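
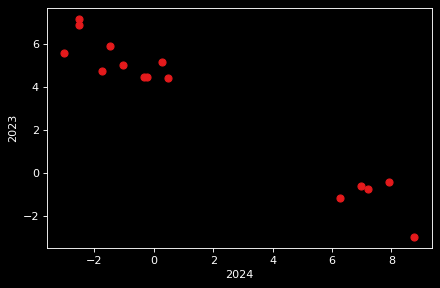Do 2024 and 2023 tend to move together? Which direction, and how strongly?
negative, strong

Points are negatively correlated; strong (|r| ≈ 1.0).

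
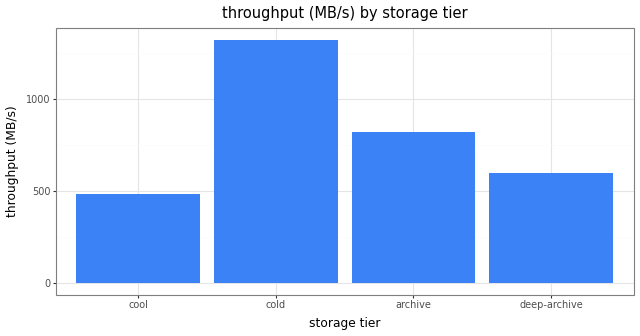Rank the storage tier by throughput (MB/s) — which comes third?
Top 4: cold ≈ 1400, archive ≈ 800, deep-archive ≈ 600, cool ≈ 400.

deep-archive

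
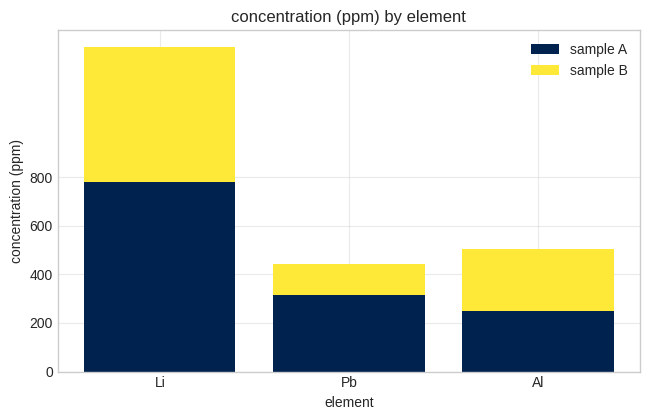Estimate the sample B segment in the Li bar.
sample B top ≈ 1400, bottom ≈ 800; segment ≈ 600.

≈ 600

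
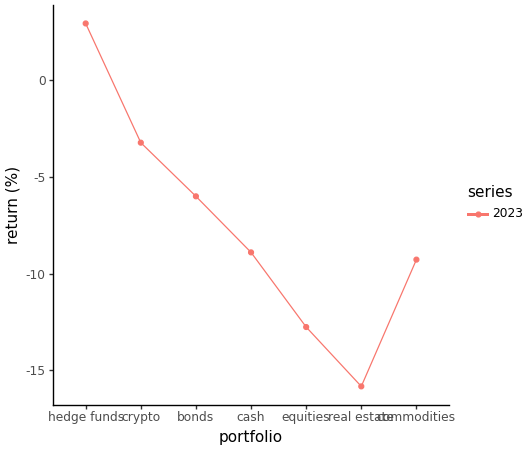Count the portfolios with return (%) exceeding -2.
Above -2: hedge funds.

1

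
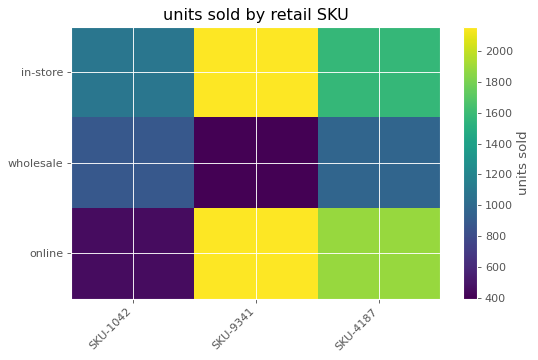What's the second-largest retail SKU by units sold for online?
Top 3 for online: SKU-9341 ≈ 2200, SKU-4187 ≈ 1800, SKU-1042 ≈ 400.

SKU-4187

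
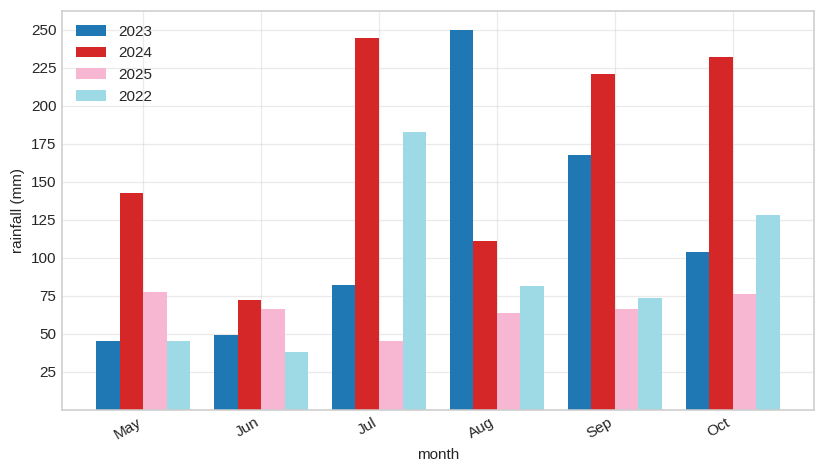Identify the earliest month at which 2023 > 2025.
Jun: 2023 ≈ 50 vs 2025 ≈ 75 (not yet); Jul: 2023 ≈ 75 vs 2025 ≈ 50 (first crossover).

Jul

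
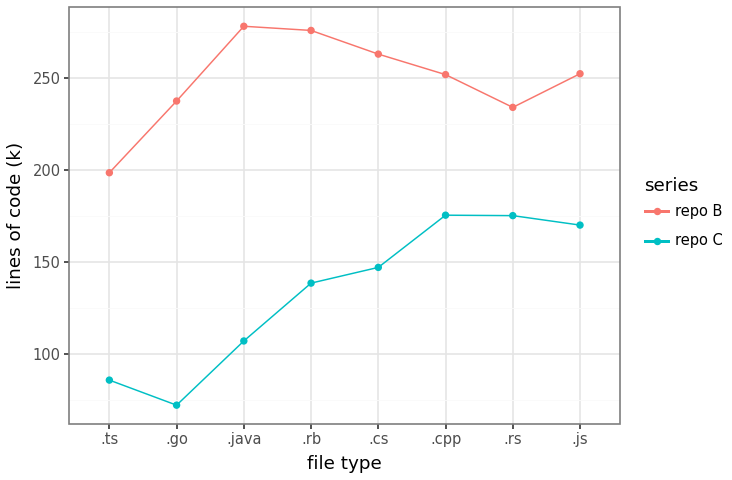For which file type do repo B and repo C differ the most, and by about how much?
.java: repo B ≈ 280, repo C ≈ 100 → gap ≈ 180. Next-largest (.go) is only ≈ 160.

.java, ≈ 180 k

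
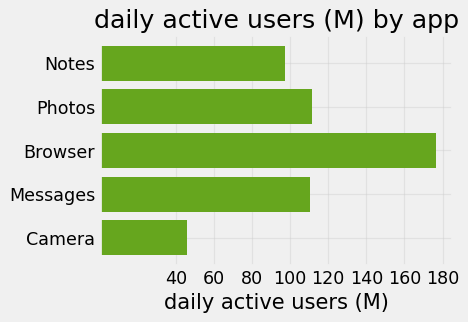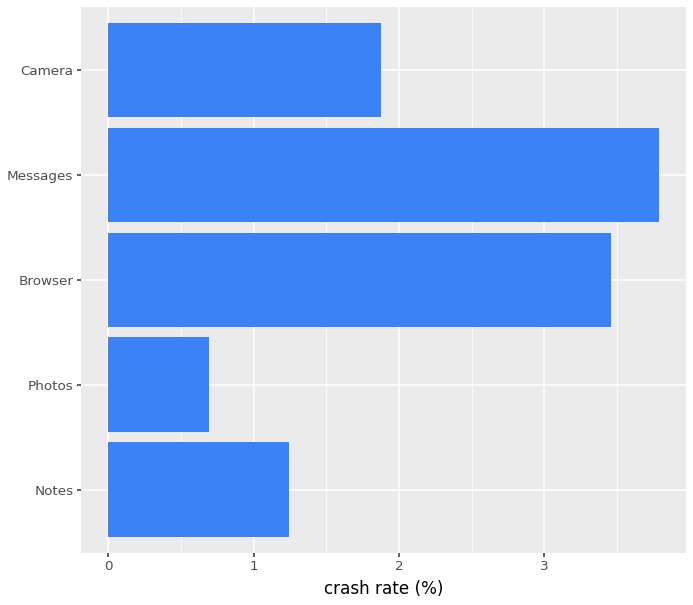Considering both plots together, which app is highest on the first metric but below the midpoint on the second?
Chart 2 median crash rate (%) ≈ 2; below-median apps: Notes, Photos. Among those, Photos has the highest daily active users (M) (≈ 120).

Photos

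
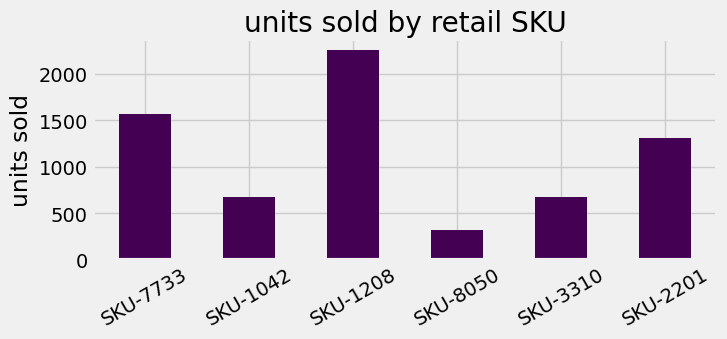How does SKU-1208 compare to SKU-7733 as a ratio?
≈ 1.38×

SKU-1208 ≈ 2200, SKU-7733 ≈ 1600; 2200/1600 ≈ 1.38.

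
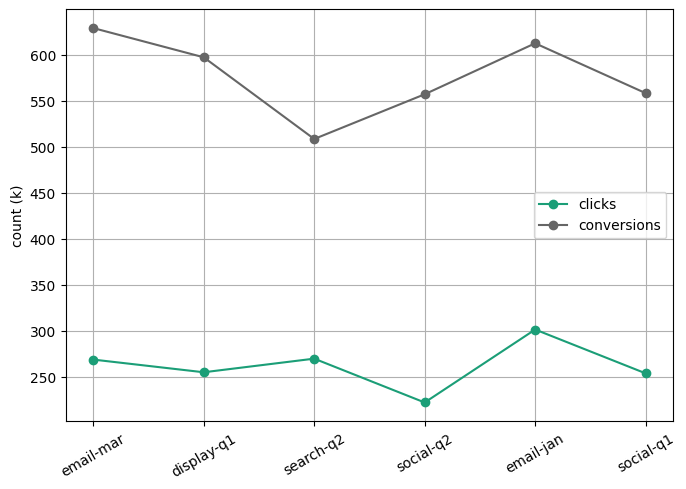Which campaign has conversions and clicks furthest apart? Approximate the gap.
email-mar, ≈ 400 k

email-mar: conversions ≈ 650, clicks ≈ 250 → gap ≈ 400. Next-largest (display-q1) is only ≈ 350.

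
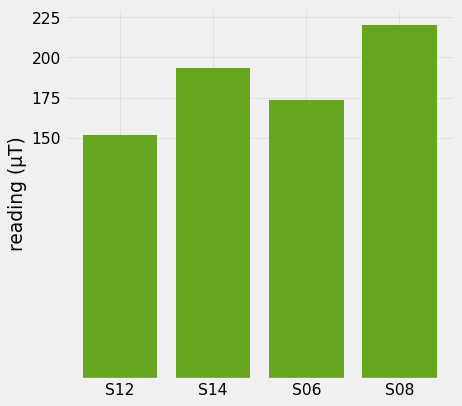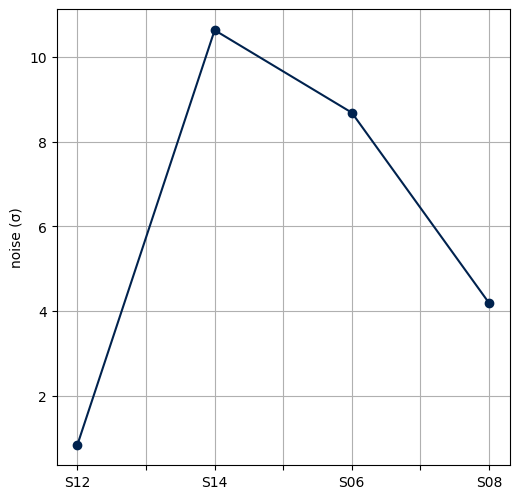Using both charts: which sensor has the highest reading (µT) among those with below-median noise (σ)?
S08

Chart 2 median noise (σ) ≈ 6; below-median sensors: S12, S08. Among those, S08 has the highest reading (µT) (≈ 225).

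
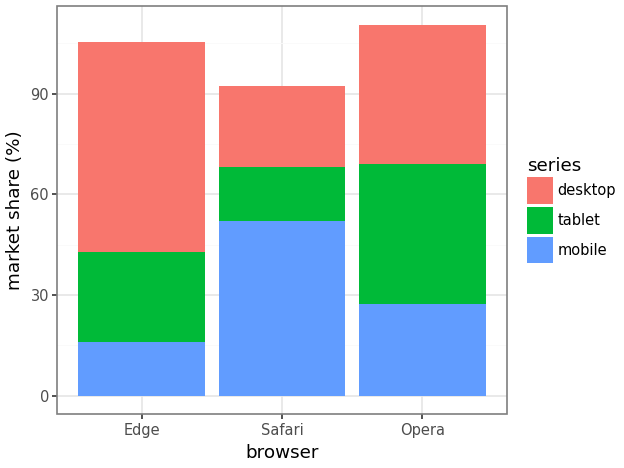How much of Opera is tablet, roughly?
≈ 40

tablet top ≈ 70, bottom ≈ 30; segment ≈ 40.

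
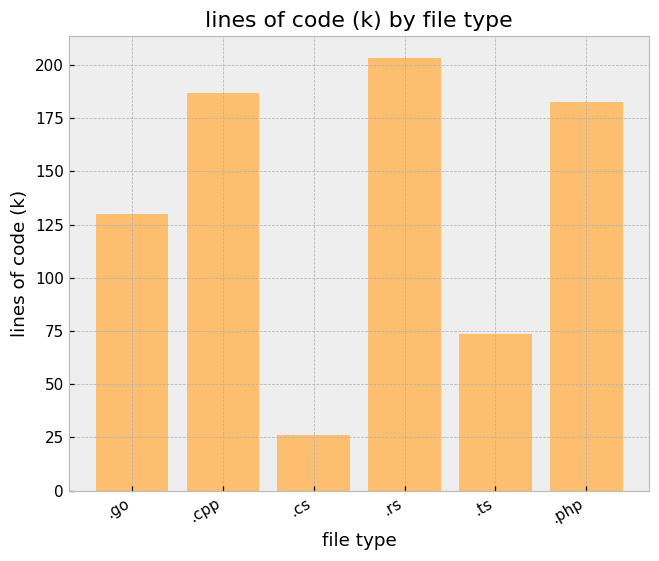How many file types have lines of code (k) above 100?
Above 100: .go, .cpp, .rs, .php.

4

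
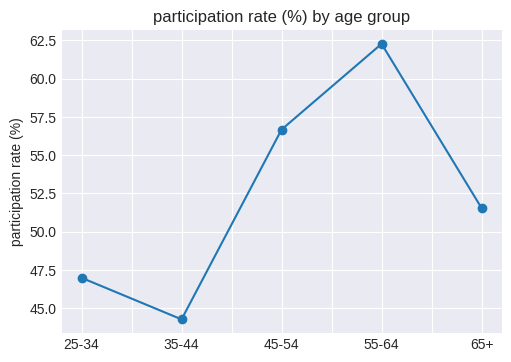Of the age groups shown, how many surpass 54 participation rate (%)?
Above 54: 45-54, 55-64.

2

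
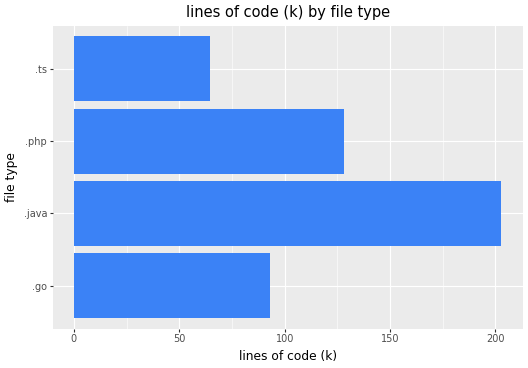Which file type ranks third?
Top 4: .java ≈ 200, .php ≈ 120, .go ≈ 100, .ts ≈ 60.

.go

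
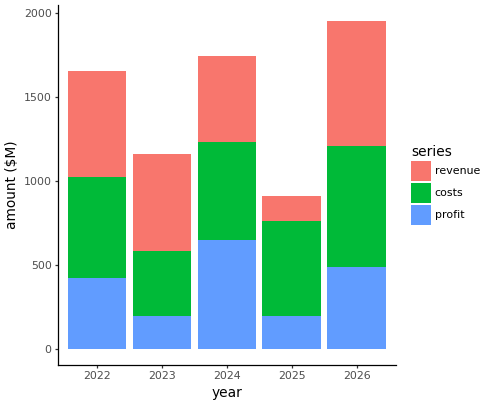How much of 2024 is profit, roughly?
profit top ≈ 600, bottom ≈ 0; segment ≈ 600.

≈ 600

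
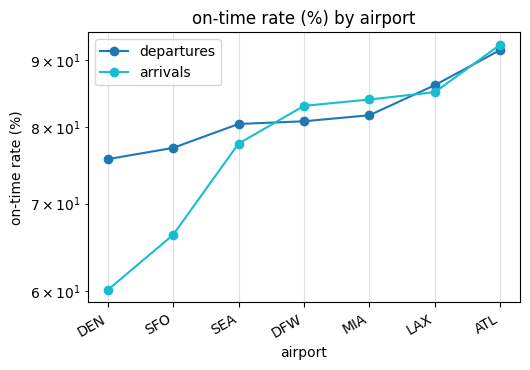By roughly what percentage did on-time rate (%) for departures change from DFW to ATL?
≈ +12.5%

DFW ≈ 80, ATL ≈ 90; (90 − 80) / 80 ≈ +12.5%.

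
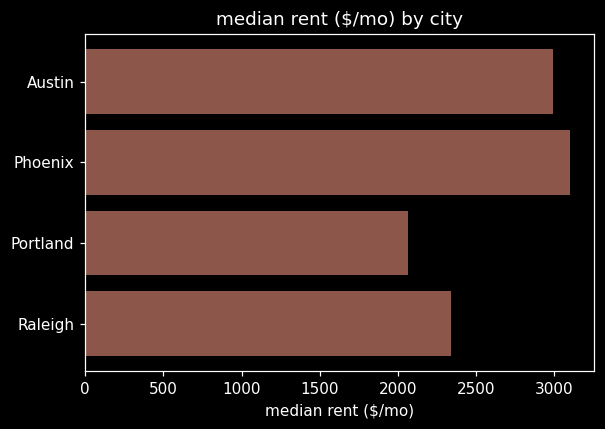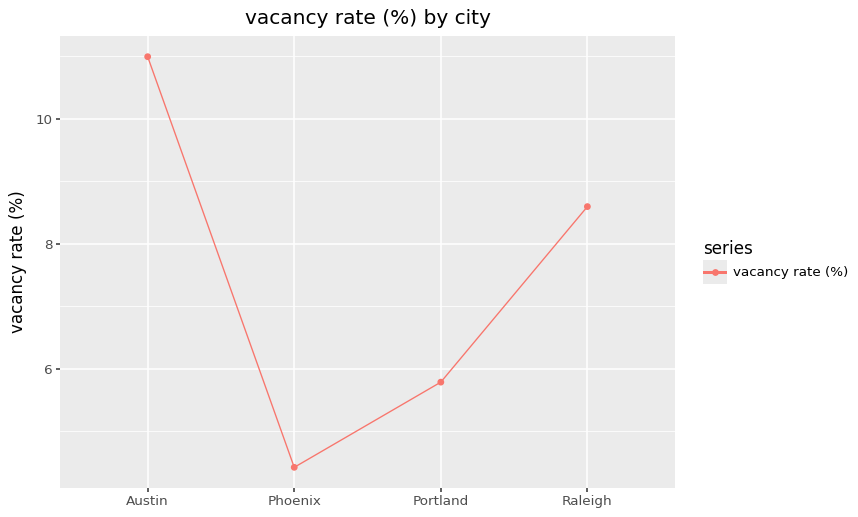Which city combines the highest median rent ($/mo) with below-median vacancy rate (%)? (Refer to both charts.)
Phoenix

Chart 2 median vacancy rate (%) ≈ 8; below-median cities: Phoenix, Portland. Among those, Phoenix has the highest median rent ($/mo) (≈ 3000).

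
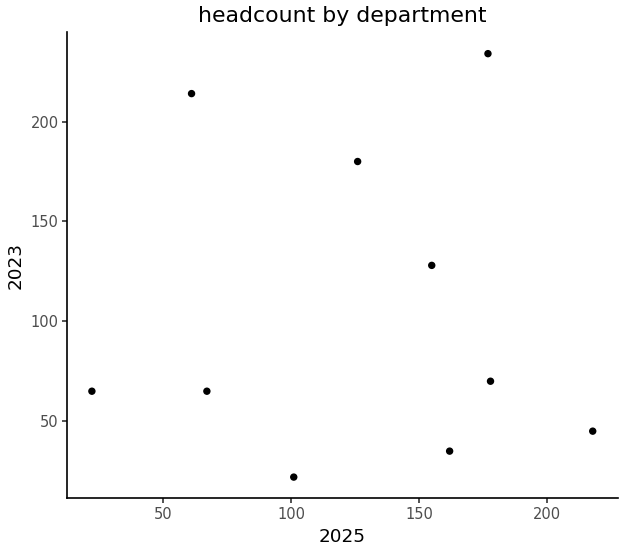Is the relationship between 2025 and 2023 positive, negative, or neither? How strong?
Points are roughly uncorrelated; weak (|r| ≈ 0.0).

no clear correlation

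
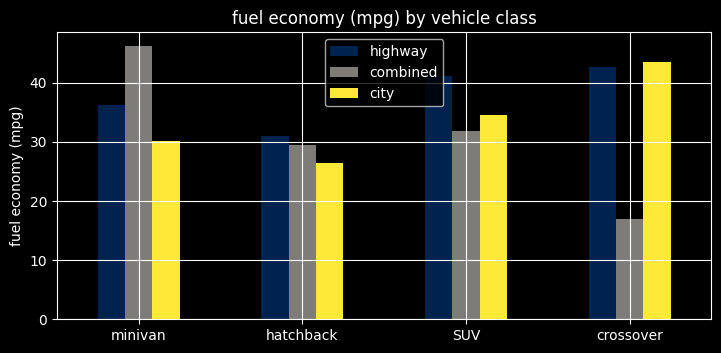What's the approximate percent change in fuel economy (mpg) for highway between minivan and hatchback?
minivan ≈ 35, hatchback ≈ 30; (30 − 35) / 35 ≈ -14.3%.

≈ -14.3%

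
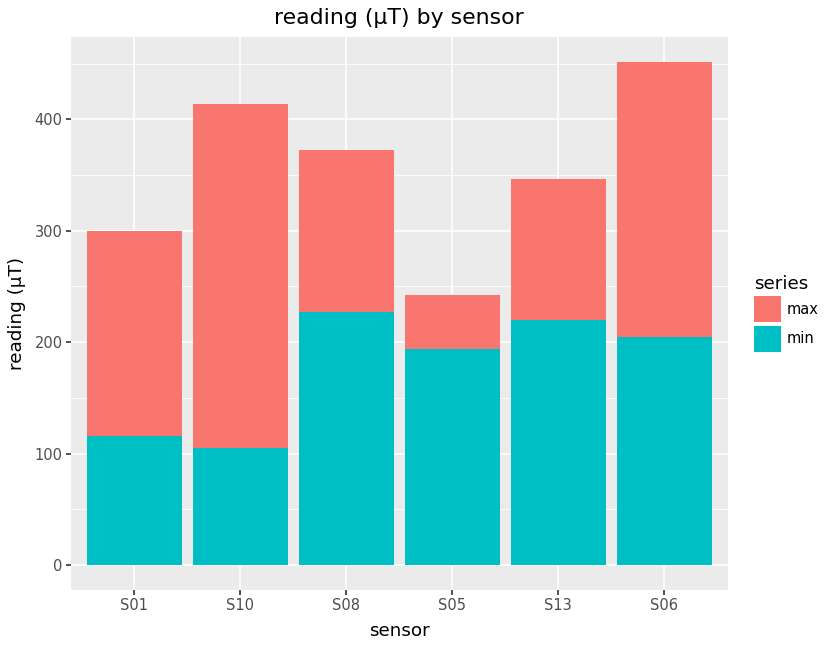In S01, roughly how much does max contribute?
max top ≈ 300, bottom ≈ 100; segment ≈ 200.

≈ 200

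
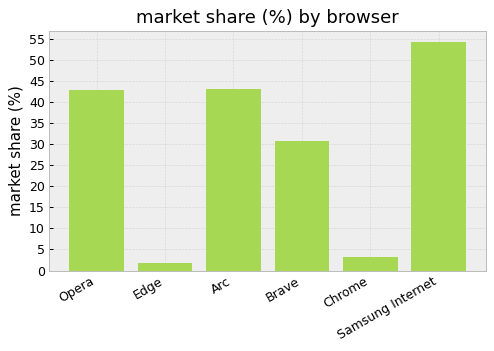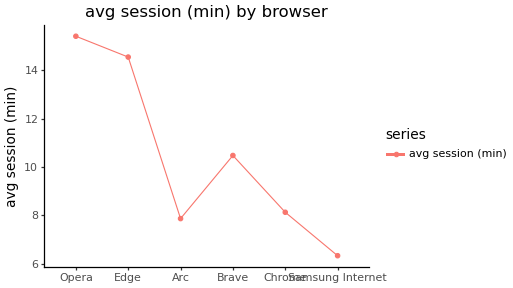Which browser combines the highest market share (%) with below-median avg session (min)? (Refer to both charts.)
Samsung Internet

Chart 2 median avg session (min) ≈ 10; below-median browsers: Arc, Chrome, Samsung Internet. Among those, Samsung Internet has the highest market share (%) (≈ 55).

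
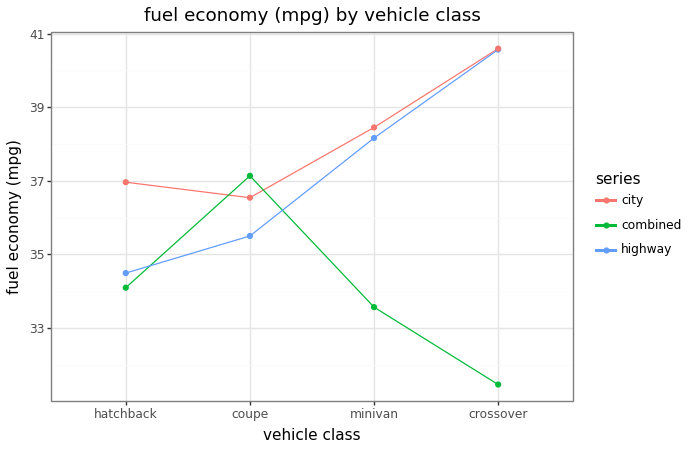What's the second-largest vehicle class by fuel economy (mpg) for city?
Top 3 for city: crossover ≈ 41, minivan ≈ 38, hatchback ≈ 37.

minivan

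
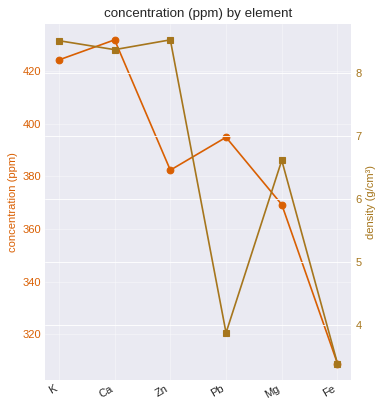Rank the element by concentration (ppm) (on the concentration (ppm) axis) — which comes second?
K

Top 3 (on the concentration (ppm) axis): Ca ≈ 440, K ≈ 420, Pb ≈ 400.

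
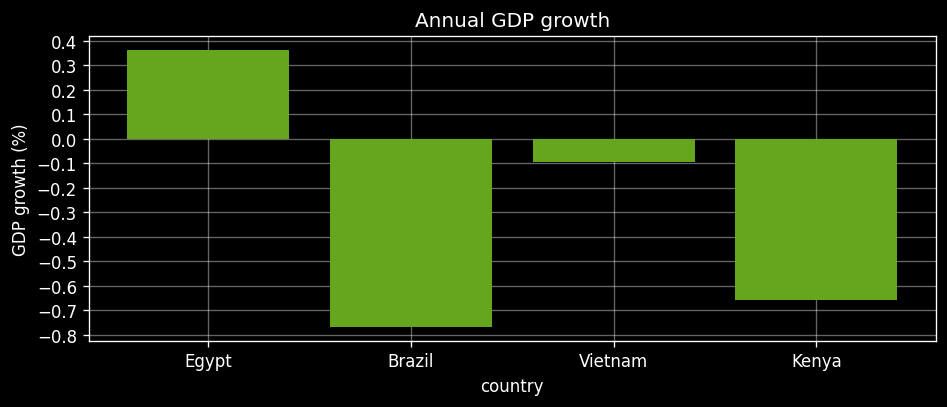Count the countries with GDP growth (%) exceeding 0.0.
1

Above 0.0: Egypt.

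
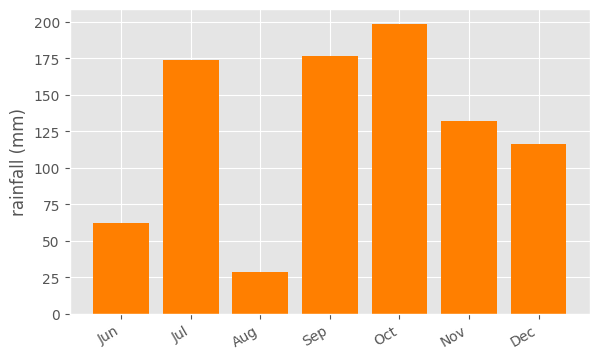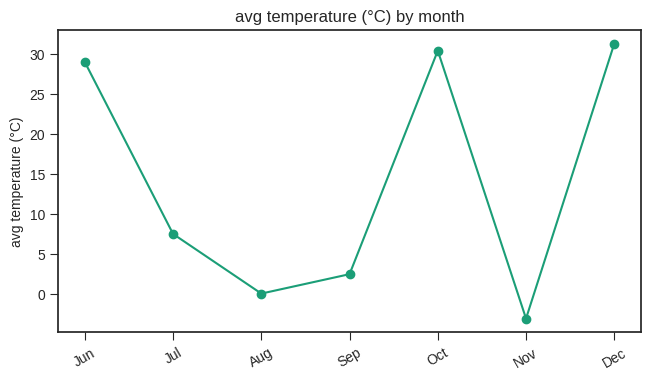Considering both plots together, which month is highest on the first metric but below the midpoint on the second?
Sep

Chart 2 median avg temperature (°C) ≈ 10; below-median months: Aug, Sep, Nov. Among those, Sep has the highest rainfall (mm) (≈ 180).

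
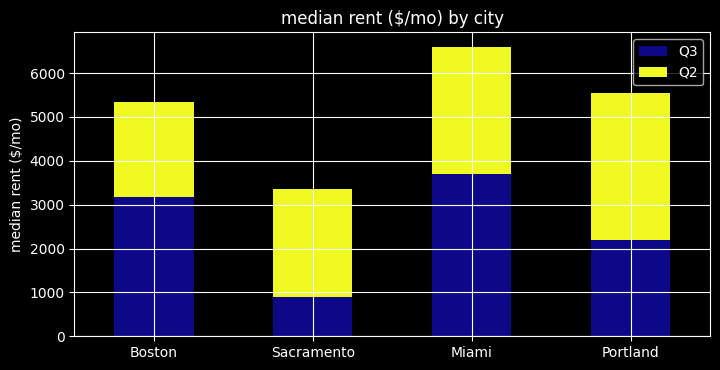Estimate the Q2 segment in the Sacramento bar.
≈ 2000

Q2 top ≈ 3000, bottom ≈ 1000; segment ≈ 2000.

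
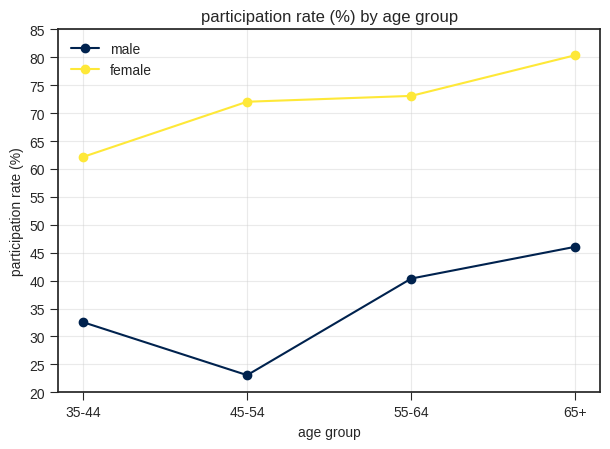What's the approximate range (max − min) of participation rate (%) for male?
≈ 20

Max 65+ ≈ 45, min 45-54 ≈ 25; range ≈ 20.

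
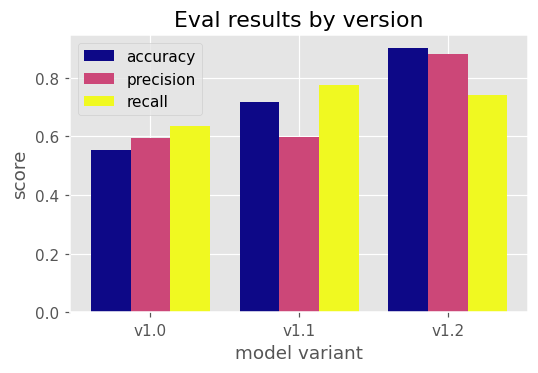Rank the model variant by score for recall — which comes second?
Top 3 for recall: v1.1 ≈ 0.8, v1.2 ≈ 0.7, v1.0 ≈ 0.6.

v1.2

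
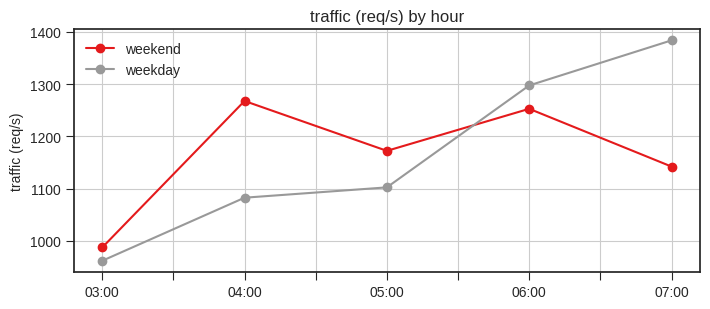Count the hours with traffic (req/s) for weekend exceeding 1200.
Above 1200: 04:00, 06:00.

2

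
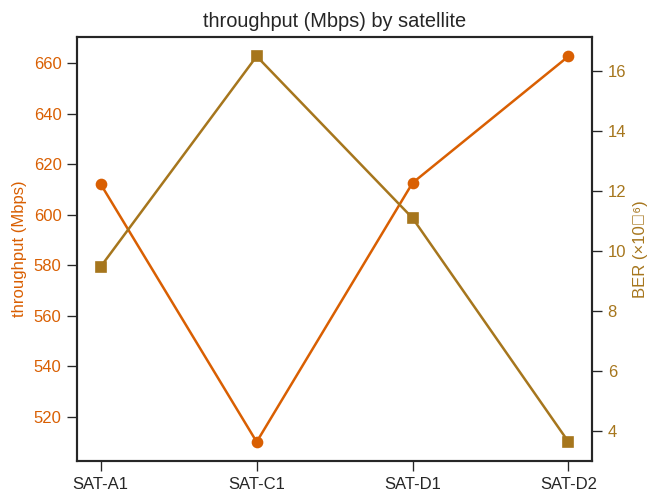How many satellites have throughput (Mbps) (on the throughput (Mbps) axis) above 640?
Above 640: SAT-D2.

1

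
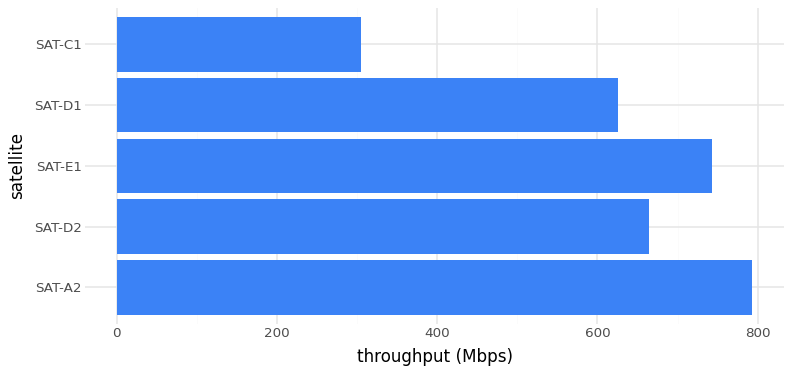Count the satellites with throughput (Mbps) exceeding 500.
Above 500: SAT-A2, SAT-D2, SAT-E1, SAT-D1.

4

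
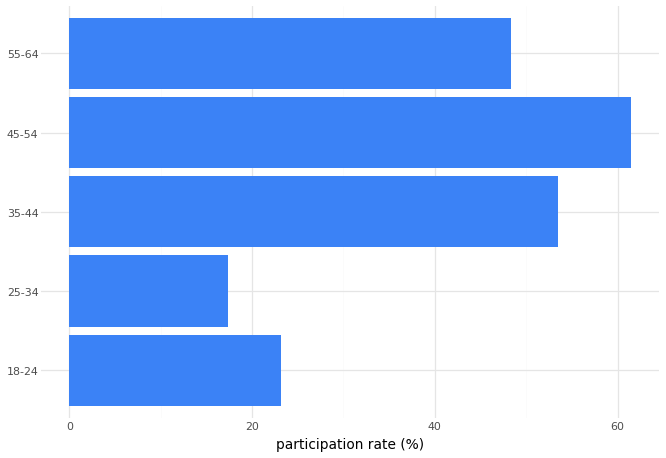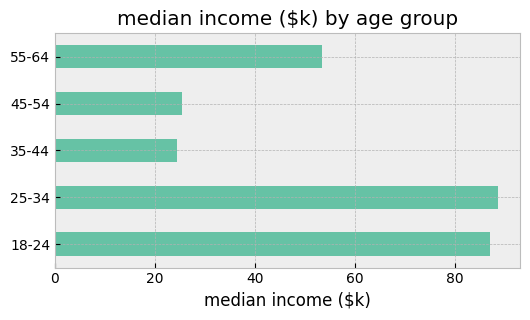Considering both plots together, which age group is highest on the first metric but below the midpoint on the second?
45-54

Chart 2 median median income ($k) ≈ 50; below-median age groups: 35-44, 45-54. Among those, 45-54 has the highest participation rate (%) (≈ 60).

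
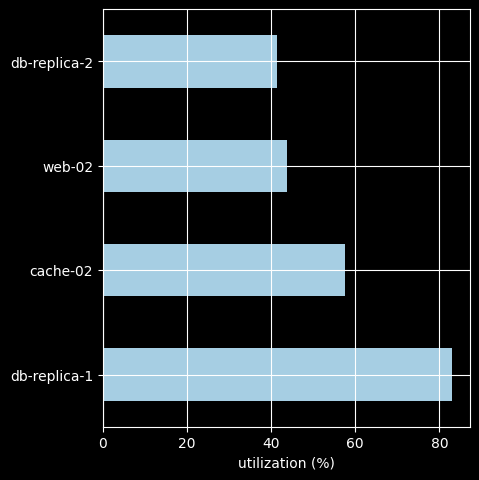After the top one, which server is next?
cache-02

Top 3: db-replica-1 ≈ 80, cache-02 ≈ 60, web-02 ≈ 40.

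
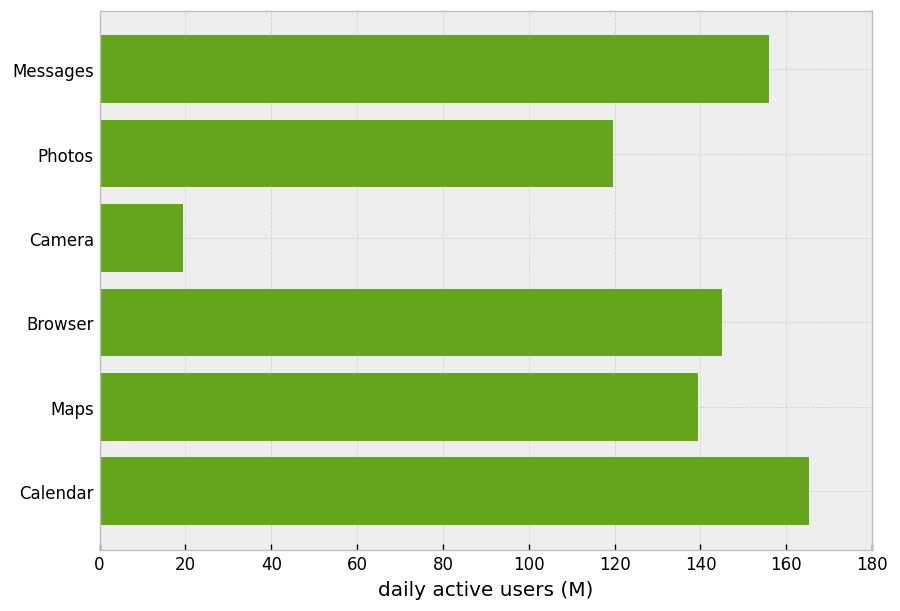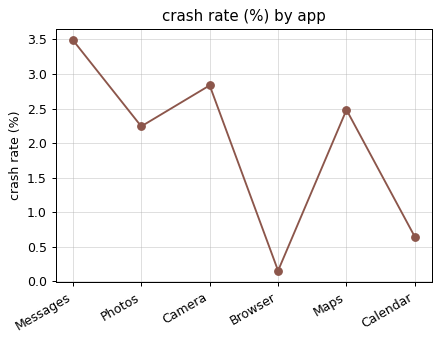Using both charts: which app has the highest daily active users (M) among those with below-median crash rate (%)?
Calendar

Chart 2 median crash rate (%) ≈ 2.5; below-median apps: Photos, Browser, Calendar. Among those, Calendar has the highest daily active users (M) (≈ 160).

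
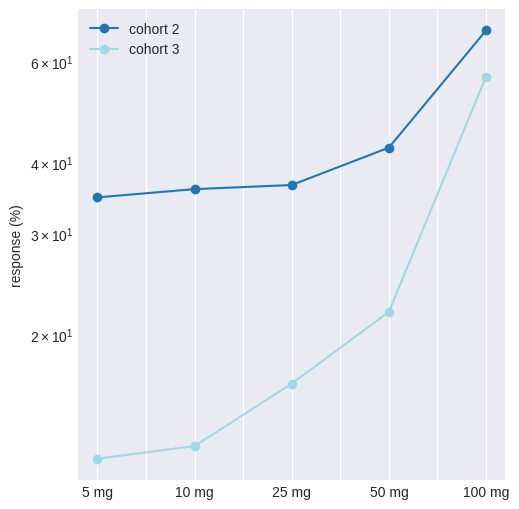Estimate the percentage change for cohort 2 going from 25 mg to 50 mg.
≈ +14.3%

25 mg ≈ 35, 50 mg ≈ 40; (40 − 35) / 35 ≈ +14.3%.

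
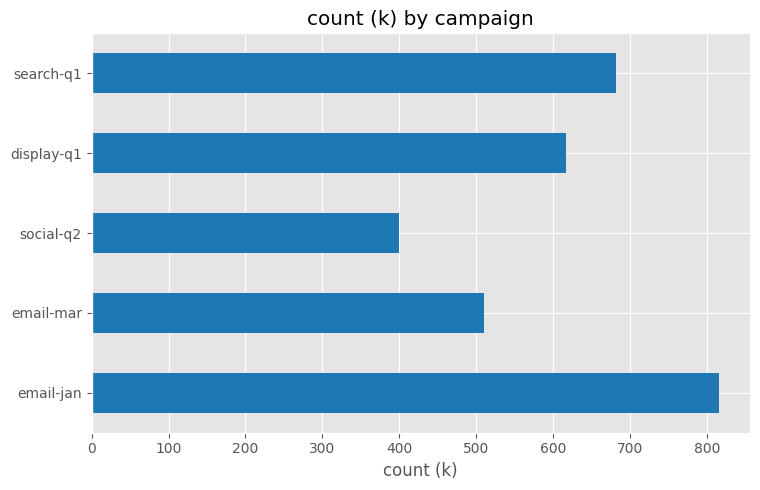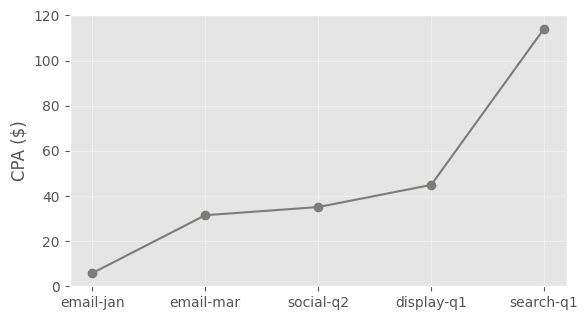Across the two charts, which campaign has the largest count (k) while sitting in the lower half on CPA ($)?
email-jan

Chart 2 median CPA ($) ≈ 40; below-median campaigns: email-jan, email-mar. Among those, email-jan has the highest count (k) (≈ 800).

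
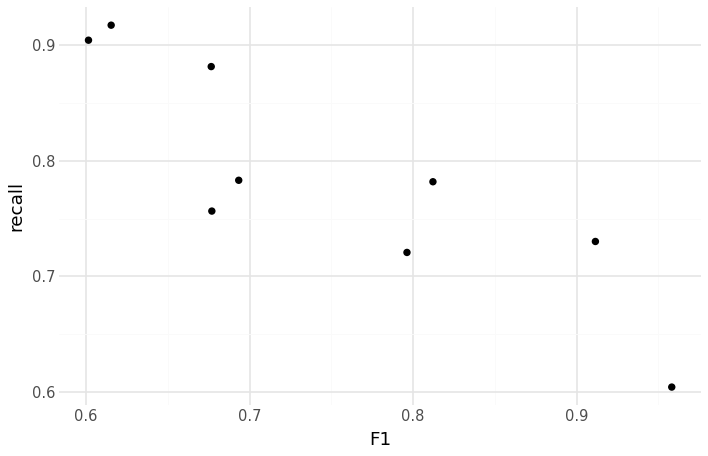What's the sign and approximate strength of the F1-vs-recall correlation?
negative, strong

Points are negatively correlated; strong (|r| ≈ 0.9).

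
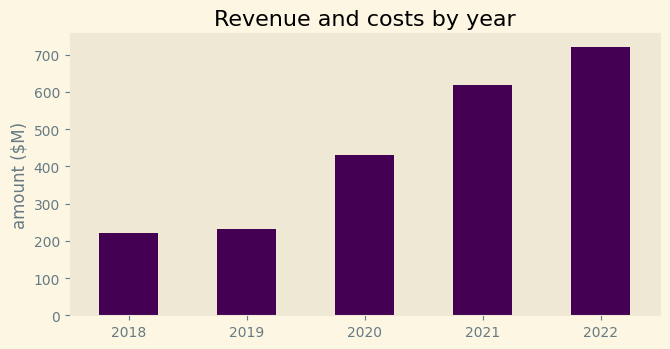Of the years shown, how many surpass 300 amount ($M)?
Above 300: 2020, 2021, 2022.

3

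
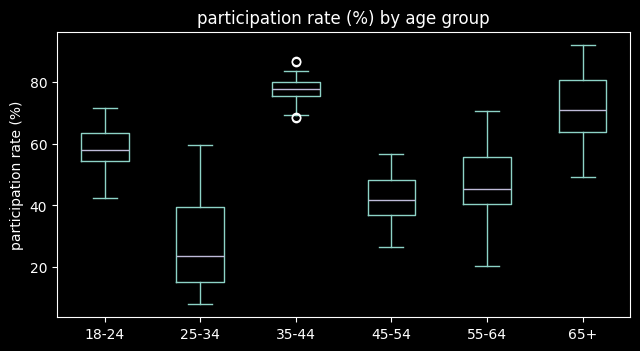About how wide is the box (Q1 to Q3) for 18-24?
Q3 ≈ 65, Q1 ≈ 55; IQR ≈ 10.

≈ 10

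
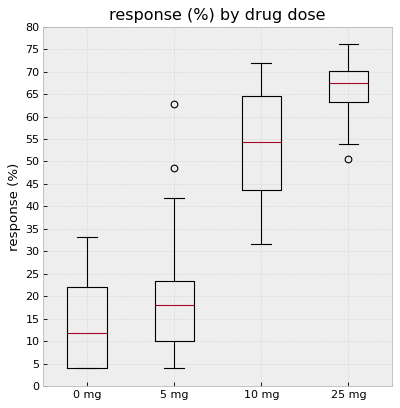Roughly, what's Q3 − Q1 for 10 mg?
≈ 20

Q3 ≈ 65, Q1 ≈ 45; IQR ≈ 20.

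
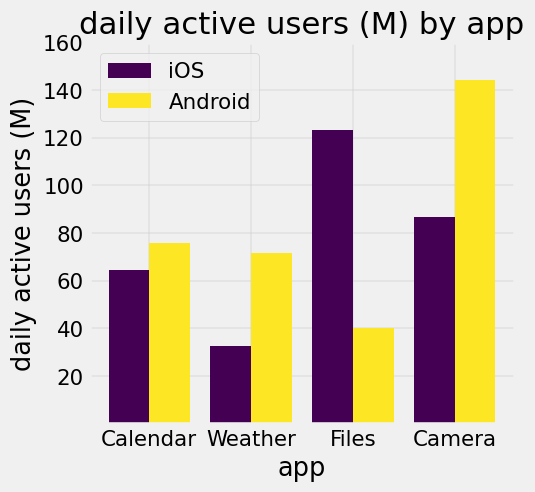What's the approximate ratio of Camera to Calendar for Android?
≈ 1.75×

Camera ≈ 140, Calendar ≈ 80; 140/80 ≈ 1.75.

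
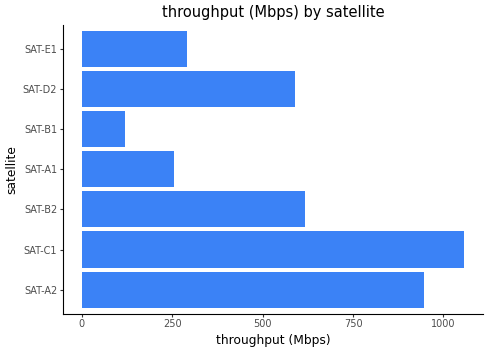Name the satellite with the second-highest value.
Top 3: SAT-C1 ≈ 1100, SAT-A2 ≈ 900, SAT-B2 ≈ 600.

SAT-A2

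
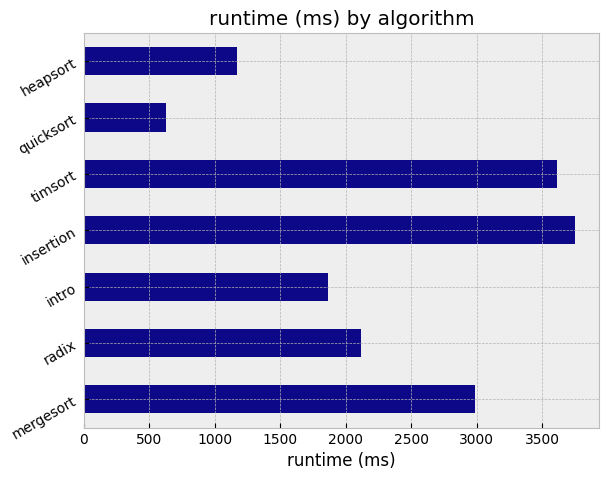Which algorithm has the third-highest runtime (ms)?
mergesort

Top 4: insertion ≈ 4000, timsort ≈ 3500, mergesort ≈ 3000, radix ≈ 2000.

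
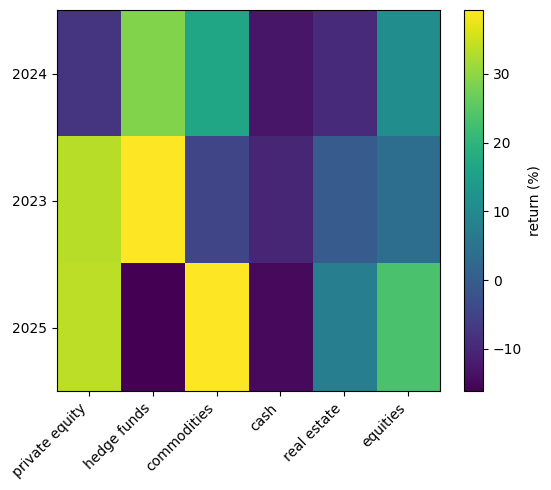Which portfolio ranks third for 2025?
equities

Top 4 for 2025: commodities ≈ 40, private equity ≈ 35, equities ≈ 25, real estate ≈ 5.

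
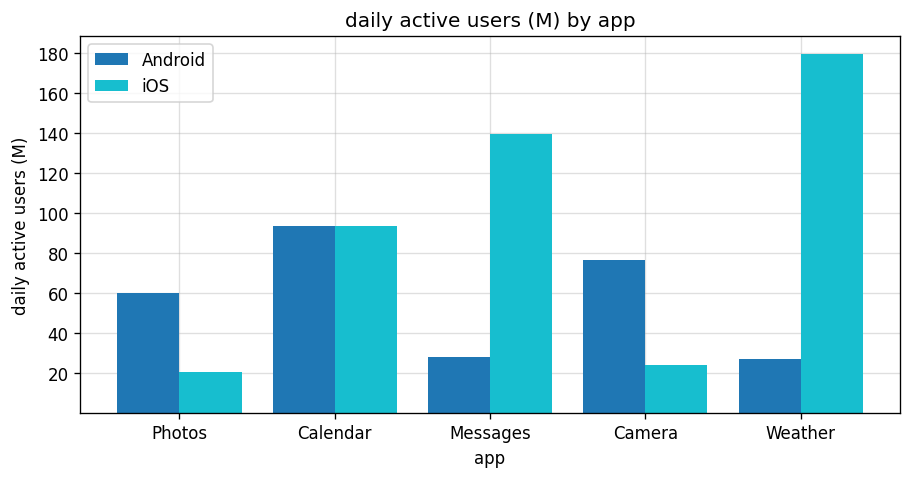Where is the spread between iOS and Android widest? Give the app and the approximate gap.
Weather, ≈ 160 M

Weather: iOS ≈ 180, Android ≈ 20 → gap ≈ 160. Next-largest (Messages) is only ≈ 120.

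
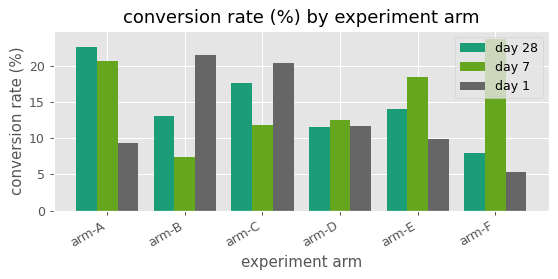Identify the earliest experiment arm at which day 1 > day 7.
arm-B

arm-A: day 1 ≈ 10 vs day 7 ≈ 20 (not yet); arm-B: day 1 ≈ 22 vs day 7 ≈ 8 (first crossover).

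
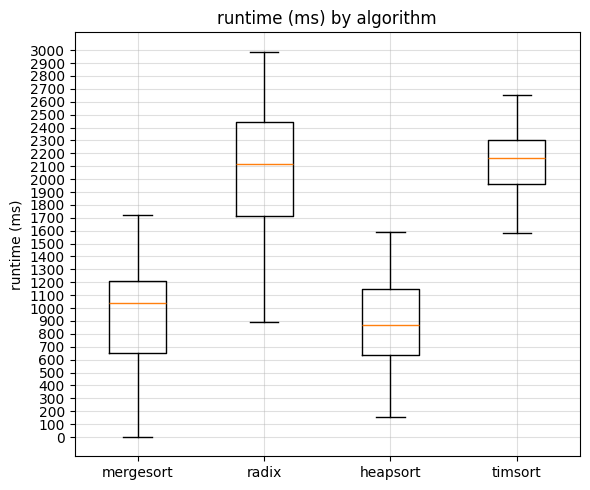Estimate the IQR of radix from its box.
Q3 ≈ 2400, Q1 ≈ 1700; IQR ≈ 700.

≈ 700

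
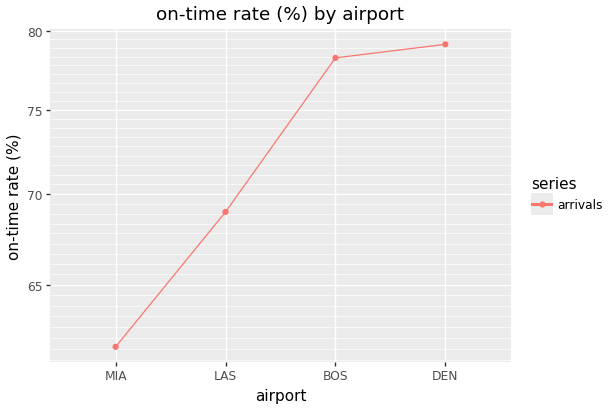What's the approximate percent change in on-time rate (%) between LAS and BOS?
≈ +14.7%

LAS ≈ 68, BOS ≈ 78; (78 − 68) / 68 ≈ +14.7%.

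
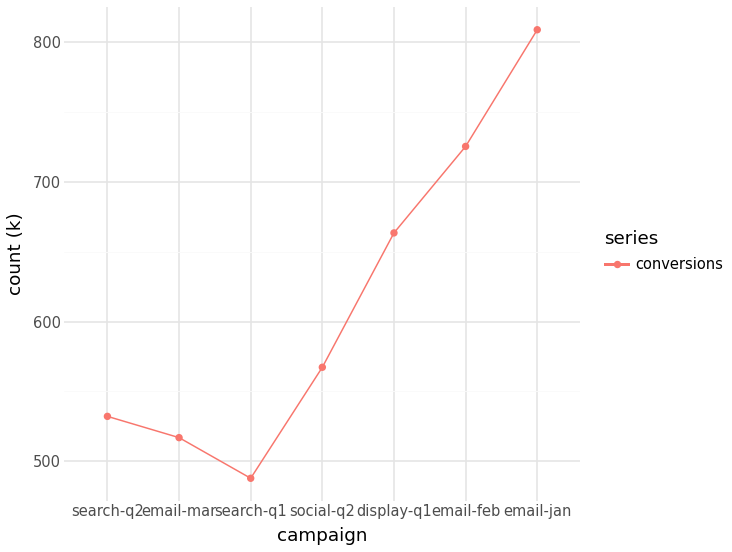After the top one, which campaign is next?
email-feb

Top 3: email-jan ≈ 800, email-feb ≈ 750, display-q1 ≈ 650.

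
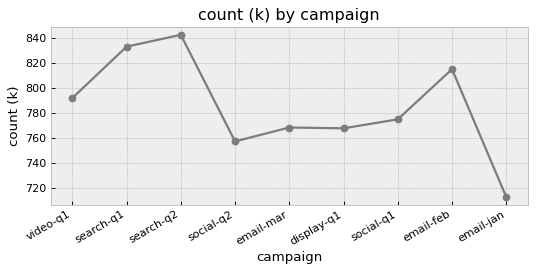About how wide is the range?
≈ 120

Max search-q2 ≈ 840, min email-jan ≈ 720; range ≈ 120.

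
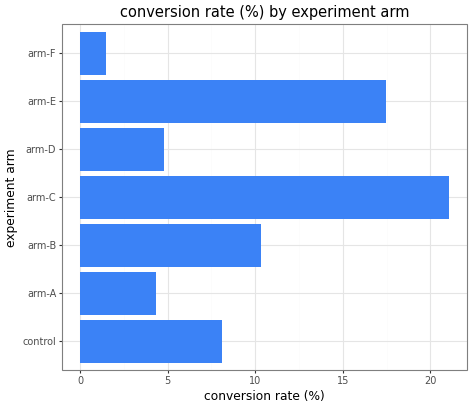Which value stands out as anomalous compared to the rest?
arm-C

arm-C ≈ 22; the rest sit between ≈ 2 and ≈ 18.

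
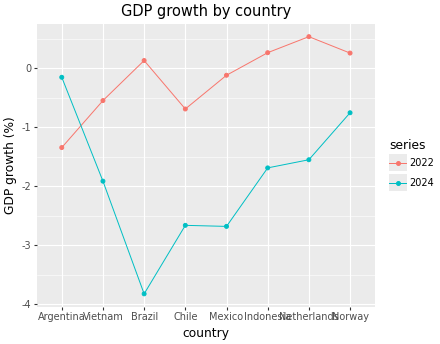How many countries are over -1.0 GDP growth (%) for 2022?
Above -1.0: Vietnam, Brazil, Chile, Mexico, Indonesia, Netherlands, Norway.

7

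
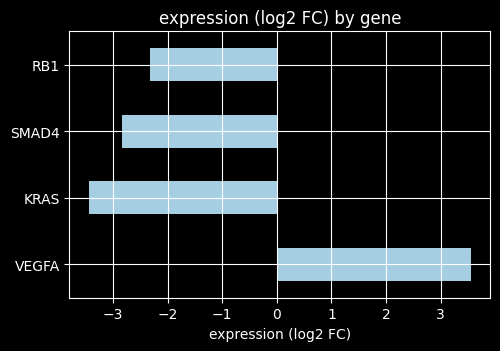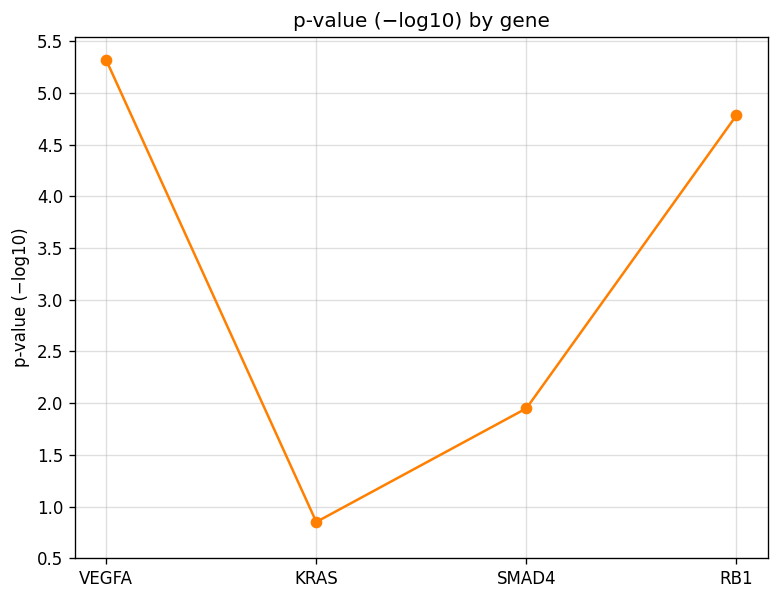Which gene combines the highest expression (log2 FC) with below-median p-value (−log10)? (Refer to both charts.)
Chart 2 median p-value (−log10) ≈ 3.5; below-median genes: KRAS, SMAD4. Among those, SMAD4 has the highest expression (log2 FC) (≈ -3).

SMAD4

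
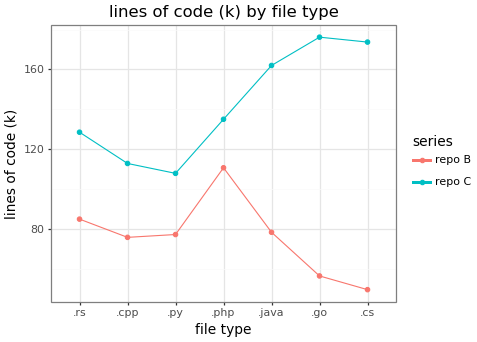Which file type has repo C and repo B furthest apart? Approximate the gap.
.cs: repo C ≈ 180, repo B ≈ 40 → gap ≈ 140. Next-largest (.go) is only ≈ 120.

.cs, ≈ 140 k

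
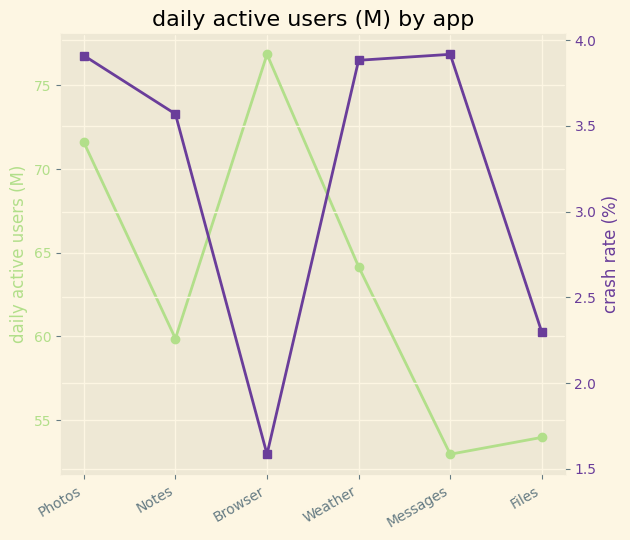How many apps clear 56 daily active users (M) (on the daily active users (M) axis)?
Above 56: Photos, Notes, Browser, Weather.

4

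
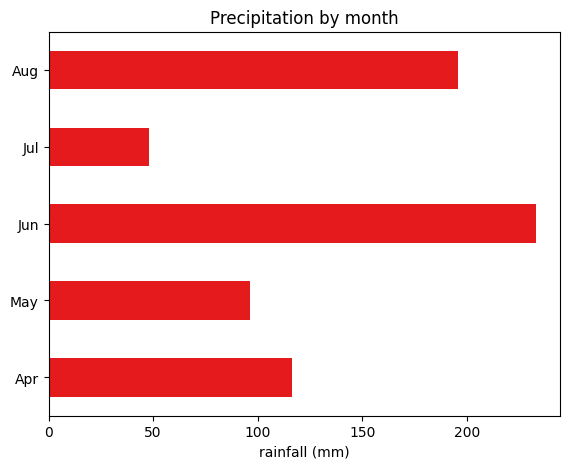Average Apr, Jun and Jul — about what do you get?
≈ 133

(120 + 240 + 40) / 3 ≈ 133.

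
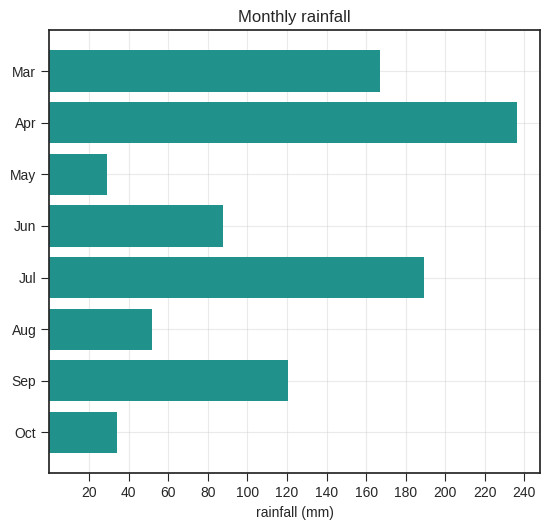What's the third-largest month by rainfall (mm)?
Top 4: Apr ≈ 240, Jul ≈ 180, Mar ≈ 160, Sep ≈ 120.

Mar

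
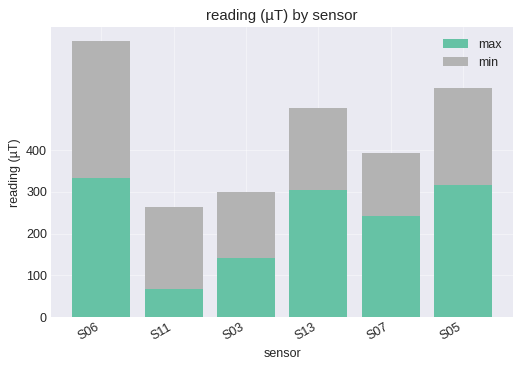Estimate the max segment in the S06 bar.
≈ 300

max top ≈ 300, bottom ≈ 0; segment ≈ 300.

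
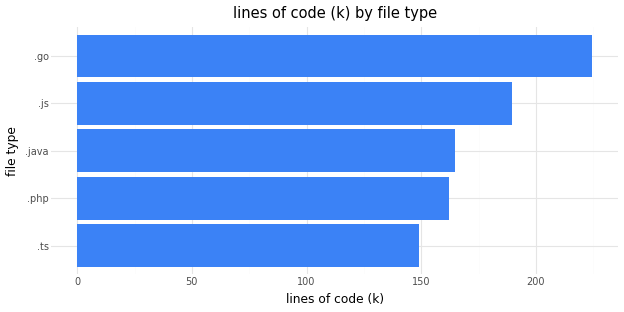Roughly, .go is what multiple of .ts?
.go ≈ 220, .ts ≈ 140; 220/140 ≈ 1.57.

≈ 1.57×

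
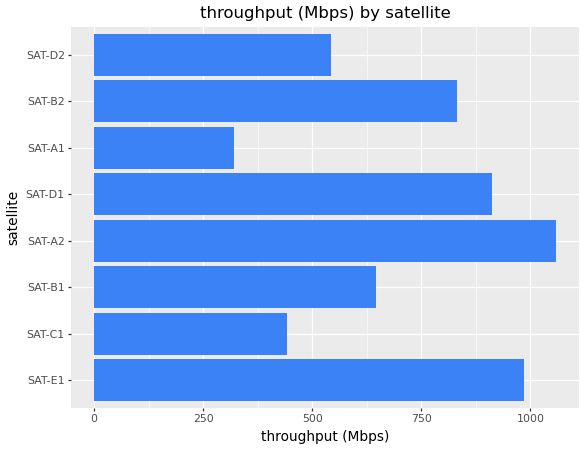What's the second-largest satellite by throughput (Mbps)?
SAT-E1

Top 3: SAT-A2 ≈ 1100, SAT-E1 ≈ 1000, SAT-D1 ≈ 900.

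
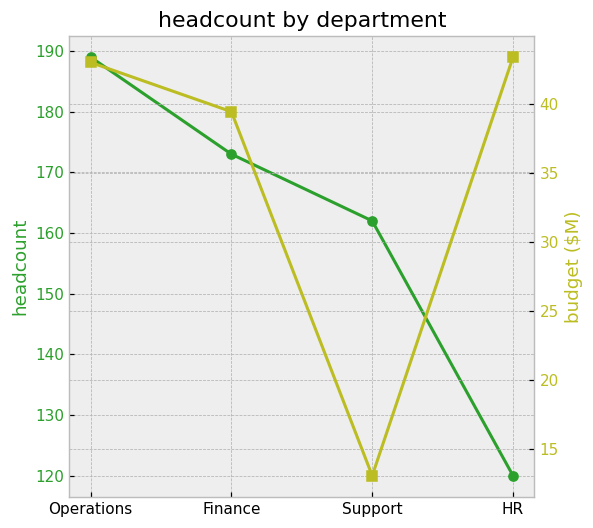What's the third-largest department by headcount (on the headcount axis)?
Top 4 (on the headcount axis): Operations ≈ 190, Finance ≈ 170, Support ≈ 160, HR ≈ 120.

Support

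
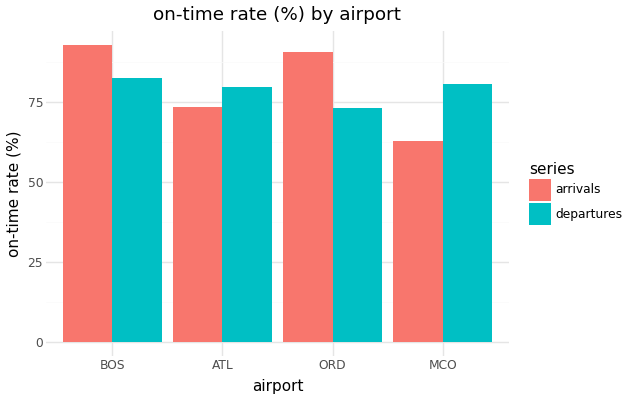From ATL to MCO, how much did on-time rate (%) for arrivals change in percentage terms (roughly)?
≈ -14.3%

ATL ≈ 70, MCO ≈ 60; (60 − 70) / 70 ≈ -14.3%.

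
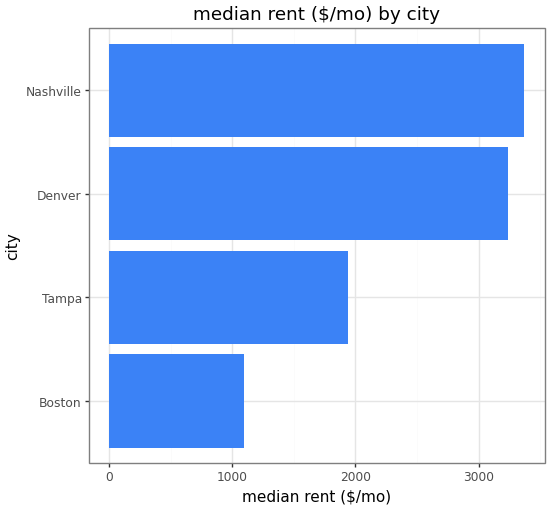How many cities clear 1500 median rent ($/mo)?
3

Above 1500: Tampa, Denver, Nashville.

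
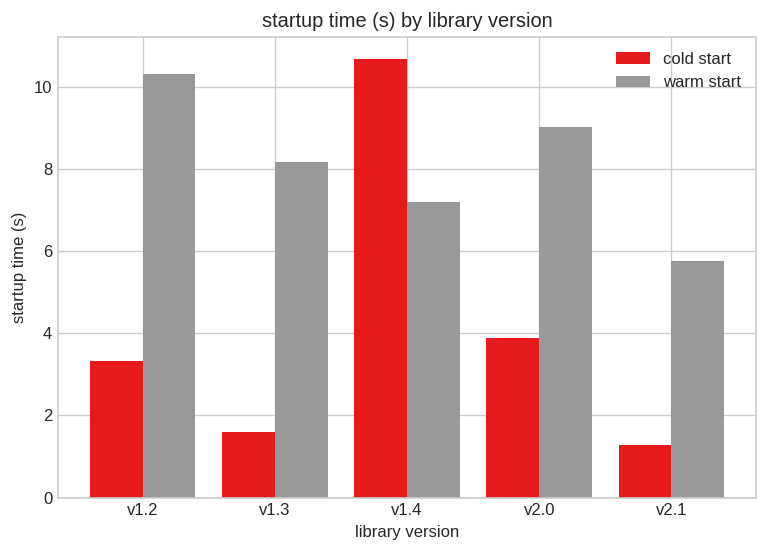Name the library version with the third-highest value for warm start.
v1.3

Top 4 for warm start: v1.2 ≈ 10, v2.0 ≈ 9, v1.3 ≈ 8, v1.4 ≈ 7.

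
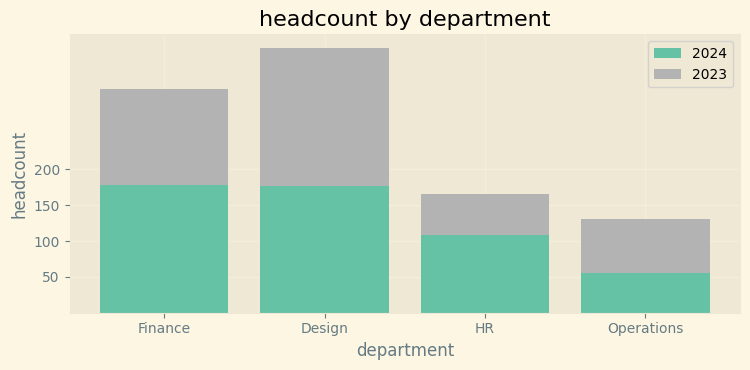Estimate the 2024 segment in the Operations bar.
2024 top ≈ 50, bottom ≈ 0; segment ≈ 50.

≈ 50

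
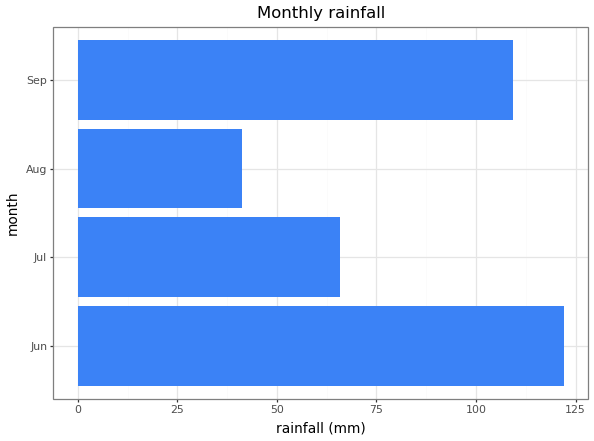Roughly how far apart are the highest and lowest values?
Max Jun ≈ 120, min Aug ≈ 40; range ≈ 80.

≈ 80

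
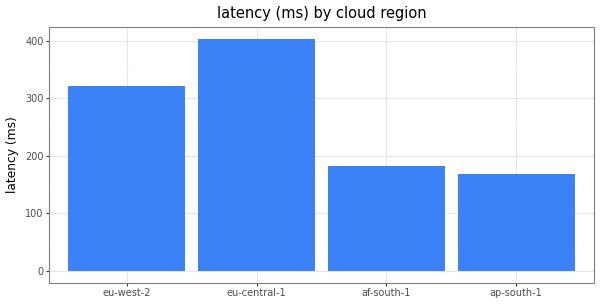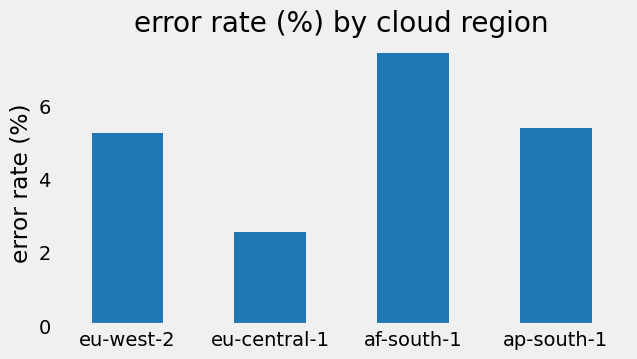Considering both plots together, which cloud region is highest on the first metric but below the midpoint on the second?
eu-central-1

Chart 2 median error rate (%) ≈ 5; below-median cloud regions: eu-west-2, eu-central-1. Among those, eu-central-1 has the highest latency (ms) (≈ 400).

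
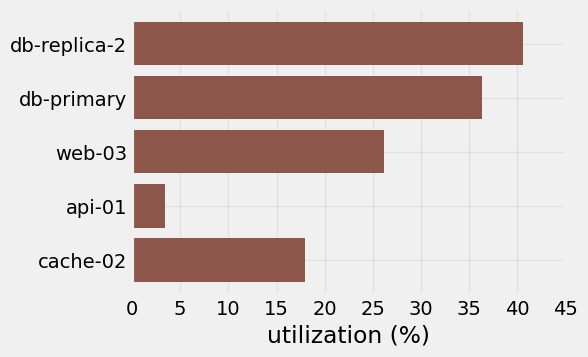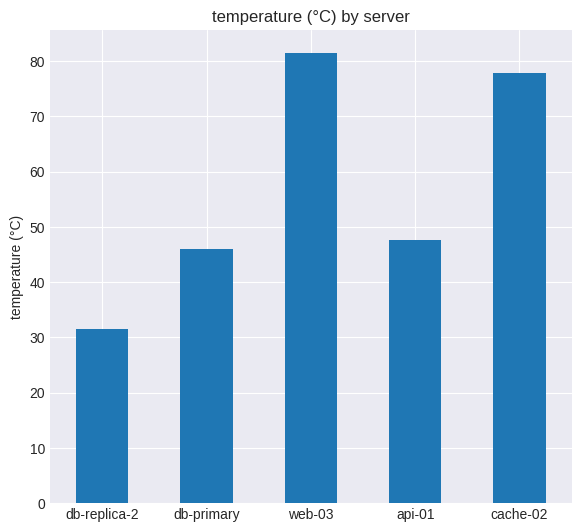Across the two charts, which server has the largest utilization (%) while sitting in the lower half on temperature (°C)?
Chart 2 median temperature (°C) ≈ 50; below-median servers: db-replica-2, db-primary. Among those, db-replica-2 has the highest utilization (%) (≈ 40).

db-replica-2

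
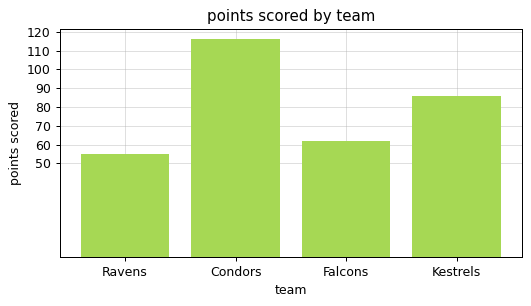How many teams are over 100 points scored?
Above 100: Condors.

1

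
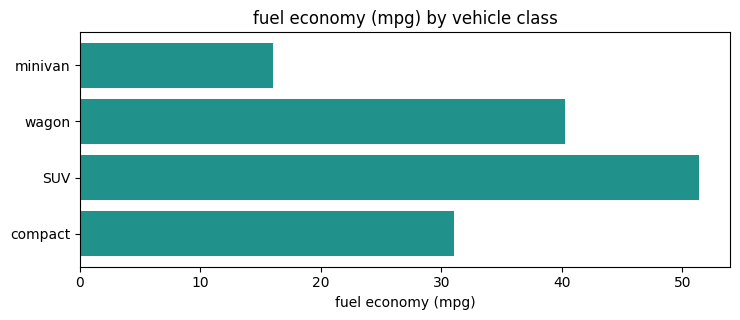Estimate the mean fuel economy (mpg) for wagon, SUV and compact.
(40 + 50 + 30) / 3 ≈ 40.

≈ 40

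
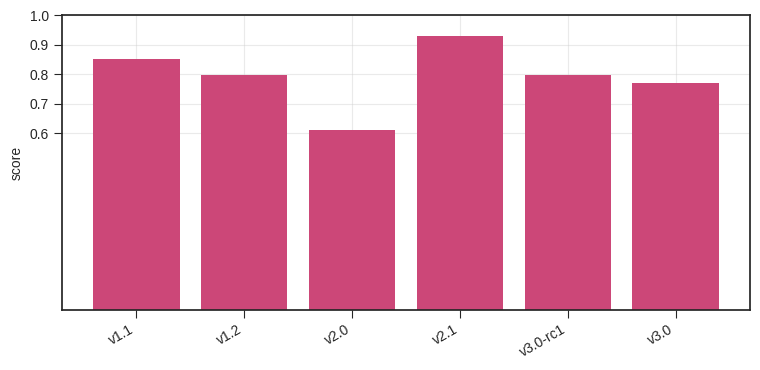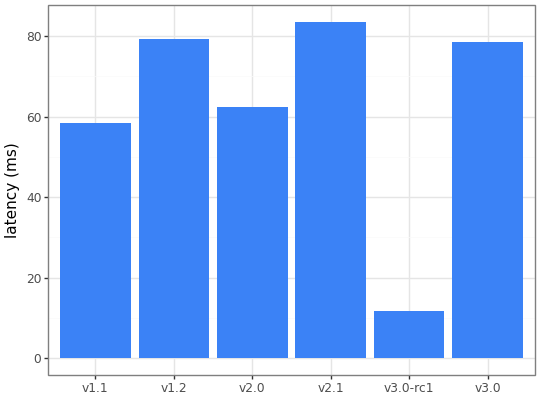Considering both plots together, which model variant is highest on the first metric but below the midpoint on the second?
Chart 2 median latency (ms) ≈ 70; below-median model variants: v1.1, v2.0, v3.0-rc1. Among those, v1.1 has the highest score (≈ 0.9).

v1.1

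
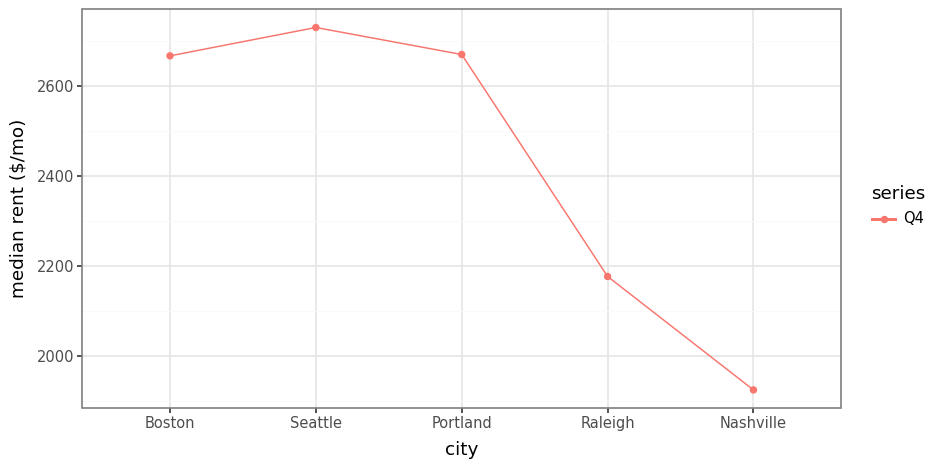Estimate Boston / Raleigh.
≈ 1.23×

Boston ≈ 2700, Raleigh ≈ 2200; 2700/2200 ≈ 1.23.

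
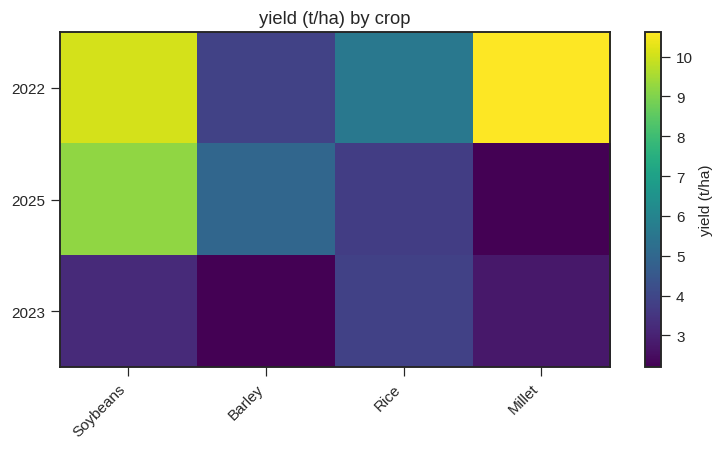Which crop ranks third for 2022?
Rice

Top 4 for 2022: Millet ≈ 11, Soybeans ≈ 10, Rice ≈ 6, Barley ≈ 4.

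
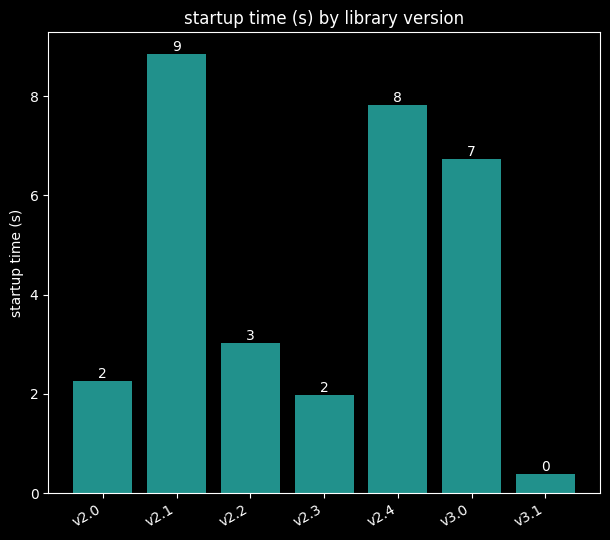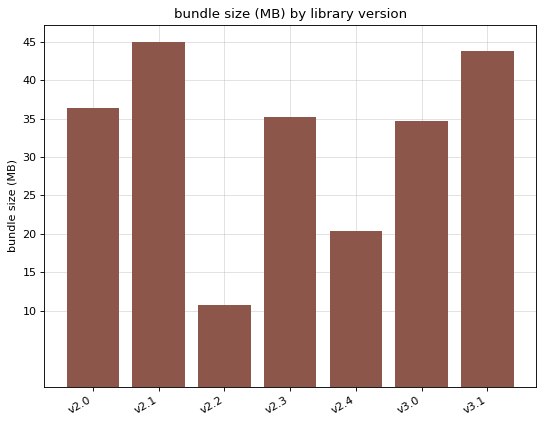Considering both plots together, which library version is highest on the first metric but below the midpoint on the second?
Chart 2 median bundle size (MB) ≈ 35; below-median library versions: v2.2, v2.4, v3.0. Among those, v2.4 has the highest startup time (s) (≈ 8).

v2.4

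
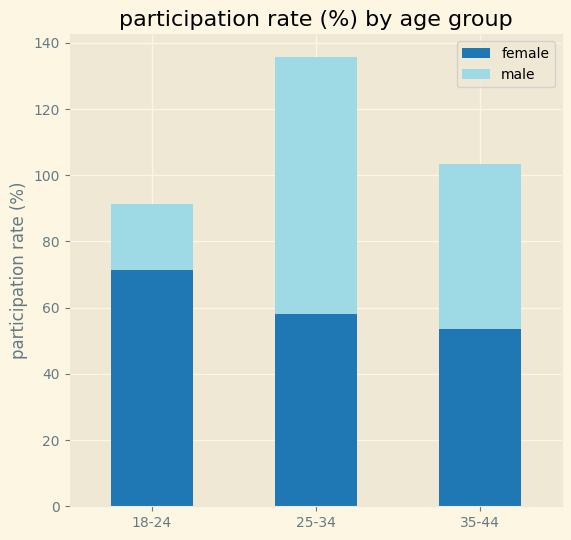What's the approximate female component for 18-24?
≈ 80

female top ≈ 80, bottom ≈ 0; segment ≈ 80.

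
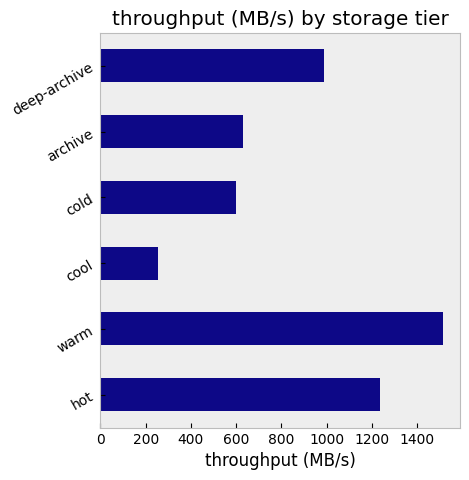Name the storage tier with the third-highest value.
Top 4: warm ≈ 1600, hot ≈ 1200, deep-archive ≈ 1000, archive ≈ 600.

deep-archive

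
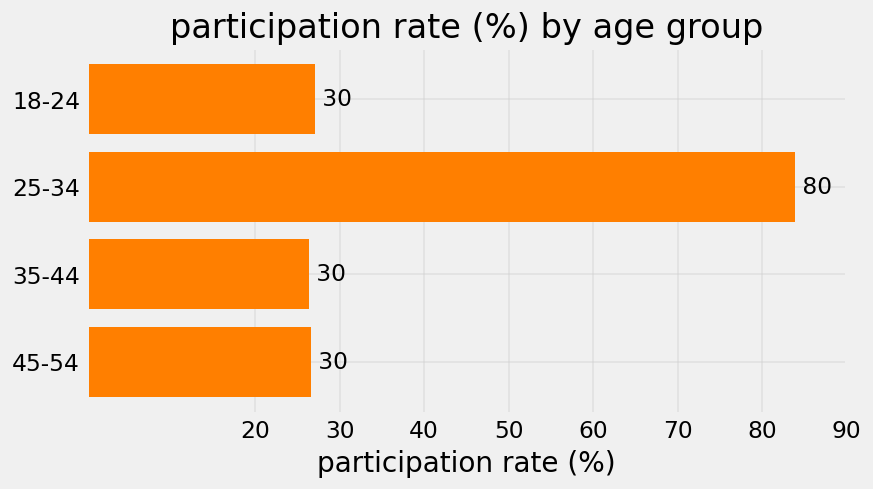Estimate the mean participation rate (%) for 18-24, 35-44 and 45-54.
(30 + 30 + 30) / 3 ≈ 30.

≈ 30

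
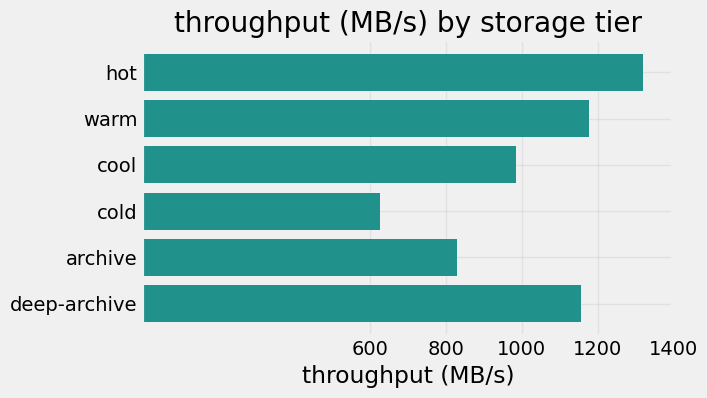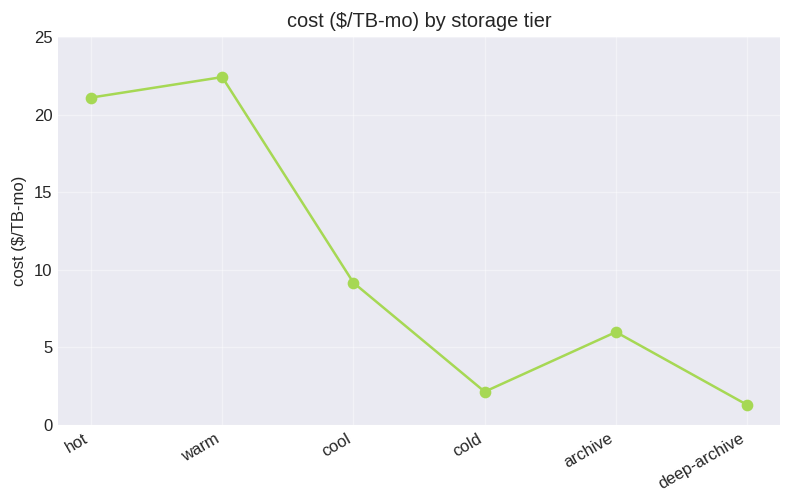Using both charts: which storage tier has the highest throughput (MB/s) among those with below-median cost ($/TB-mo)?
Chart 2 median cost ($/TB-mo) ≈ 10; below-median storage tiers: cold, archive, deep-archive. Among those, deep-archive has the highest throughput (MB/s) (≈ 1200).

deep-archive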